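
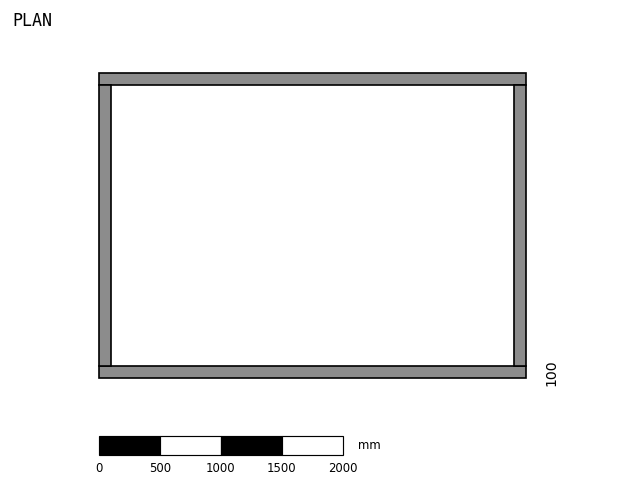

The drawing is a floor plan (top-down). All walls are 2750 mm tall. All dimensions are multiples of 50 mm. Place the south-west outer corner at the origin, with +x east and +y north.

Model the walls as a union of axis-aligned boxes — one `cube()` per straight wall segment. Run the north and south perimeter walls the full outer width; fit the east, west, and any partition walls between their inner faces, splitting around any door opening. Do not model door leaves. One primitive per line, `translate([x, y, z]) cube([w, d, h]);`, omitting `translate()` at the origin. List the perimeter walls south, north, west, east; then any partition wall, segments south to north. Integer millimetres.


cube([3500, 100, 2750]);
translate([0, 2400, 0]) cube([3500, 100, 2750]);
translate([0, 100, 0]) cube([100, 2300, 2750]);
translate([3400, 100, 0]) cube([100, 2300, 2750]);


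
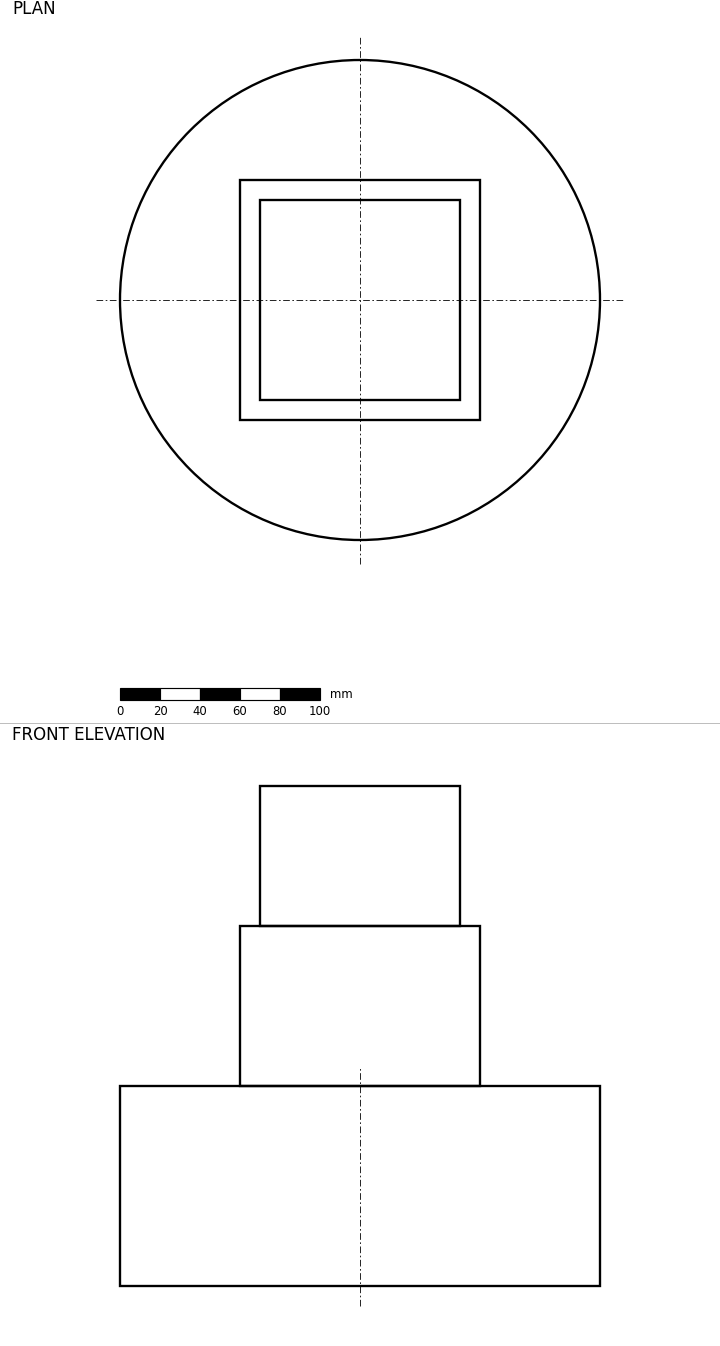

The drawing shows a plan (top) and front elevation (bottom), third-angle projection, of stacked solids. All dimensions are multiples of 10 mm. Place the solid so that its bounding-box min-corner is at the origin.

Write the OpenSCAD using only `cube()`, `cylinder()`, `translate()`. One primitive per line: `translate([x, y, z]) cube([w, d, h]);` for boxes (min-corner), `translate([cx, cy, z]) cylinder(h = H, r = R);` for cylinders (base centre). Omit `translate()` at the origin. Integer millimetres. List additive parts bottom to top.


translate([120, 120, 0]) cylinder(h = 100, r = 120);
translate([60, 60, 100]) cube([120, 120, 80]);
translate([70, 70, 180]) cube([100, 100, 70]);


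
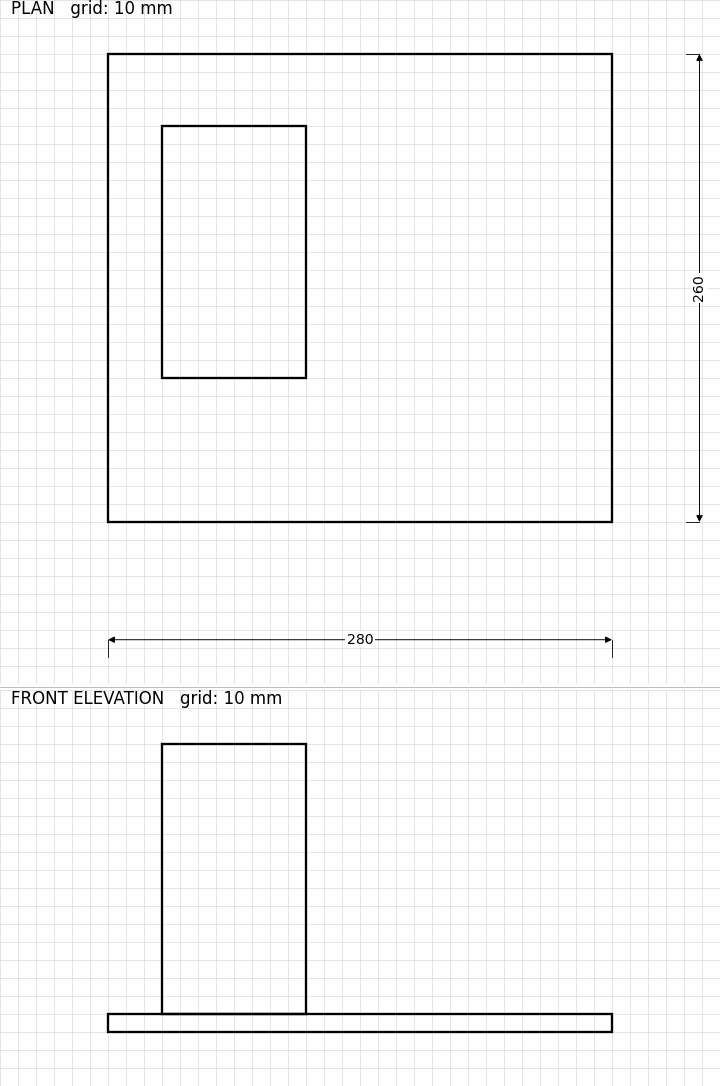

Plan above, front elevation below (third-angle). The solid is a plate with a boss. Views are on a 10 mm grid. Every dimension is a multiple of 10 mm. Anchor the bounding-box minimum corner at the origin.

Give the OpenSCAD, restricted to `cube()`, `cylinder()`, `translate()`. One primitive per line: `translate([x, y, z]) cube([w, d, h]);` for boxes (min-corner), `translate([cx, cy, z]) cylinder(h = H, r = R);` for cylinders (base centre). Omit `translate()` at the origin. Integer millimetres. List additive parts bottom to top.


cube([280, 260, 10]);
translate([30, 80, 10]) cube([80, 140, 150]);


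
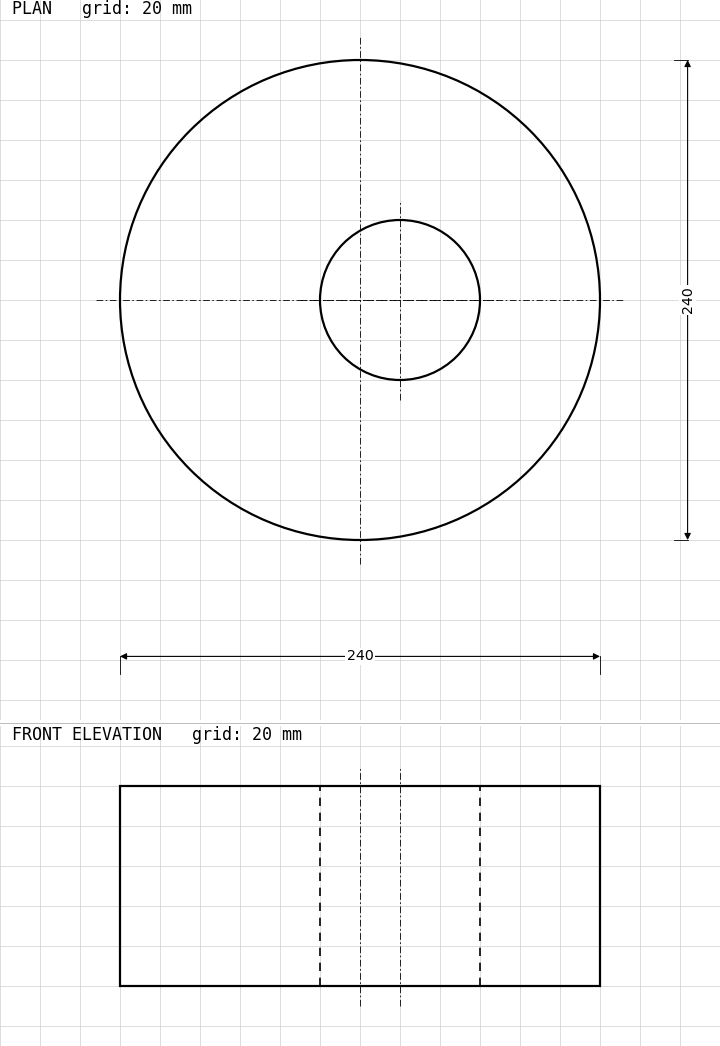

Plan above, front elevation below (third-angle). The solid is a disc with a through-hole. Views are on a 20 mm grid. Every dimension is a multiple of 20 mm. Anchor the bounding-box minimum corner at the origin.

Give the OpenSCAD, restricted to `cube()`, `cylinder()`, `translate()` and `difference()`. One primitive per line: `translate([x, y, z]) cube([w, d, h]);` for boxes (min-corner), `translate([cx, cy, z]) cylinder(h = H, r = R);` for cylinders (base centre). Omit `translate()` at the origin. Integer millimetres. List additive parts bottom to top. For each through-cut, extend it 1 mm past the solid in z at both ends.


difference() {
  translate([120, 120, 0]) cylinder(h = 100, r = 120);
  translate([140, 120, -1]) cylinder(h = 102, r = 40);
}


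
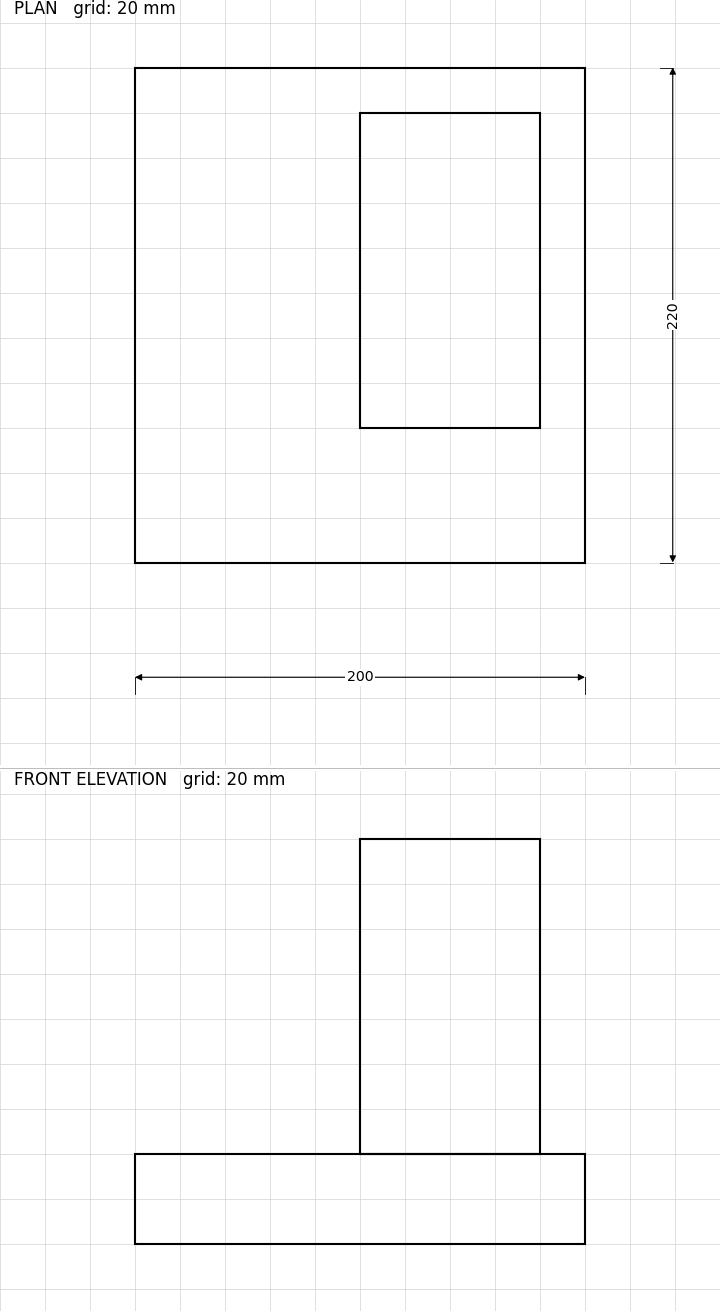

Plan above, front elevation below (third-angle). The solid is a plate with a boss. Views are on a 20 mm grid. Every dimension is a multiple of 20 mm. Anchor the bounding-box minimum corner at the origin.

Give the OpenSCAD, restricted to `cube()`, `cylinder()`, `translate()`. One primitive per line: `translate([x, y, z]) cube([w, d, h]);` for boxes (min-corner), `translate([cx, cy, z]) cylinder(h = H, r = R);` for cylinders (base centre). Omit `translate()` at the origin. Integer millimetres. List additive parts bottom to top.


cube([200, 220, 40]);
translate([100, 60, 40]) cube([80, 140, 140]);


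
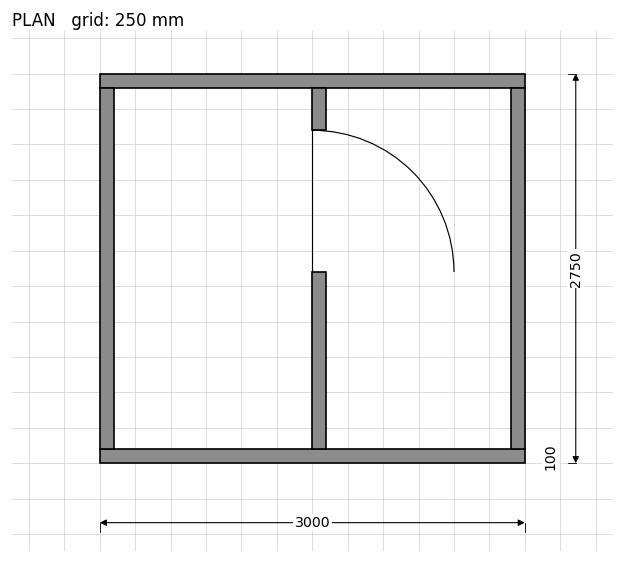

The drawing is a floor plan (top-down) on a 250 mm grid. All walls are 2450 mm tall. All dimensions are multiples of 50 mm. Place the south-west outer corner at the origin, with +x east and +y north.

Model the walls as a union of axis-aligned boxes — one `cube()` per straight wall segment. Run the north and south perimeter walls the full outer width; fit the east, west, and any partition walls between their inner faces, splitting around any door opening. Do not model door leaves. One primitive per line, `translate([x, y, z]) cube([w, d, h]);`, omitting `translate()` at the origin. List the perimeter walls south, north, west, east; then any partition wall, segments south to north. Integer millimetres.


cube([3000, 100, 2450]);
translate([0, 2650, 0]) cube([3000, 100, 2450]);
translate([0, 100, 0]) cube([100, 2550, 2450]);
translate([2900, 100, 0]) cube([100, 2550, 2450]);
translate([1500, 100, 0]) cube([100, 1250, 2450]);
translate([1500, 2350, 0]) cube([100, 300, 2450]);


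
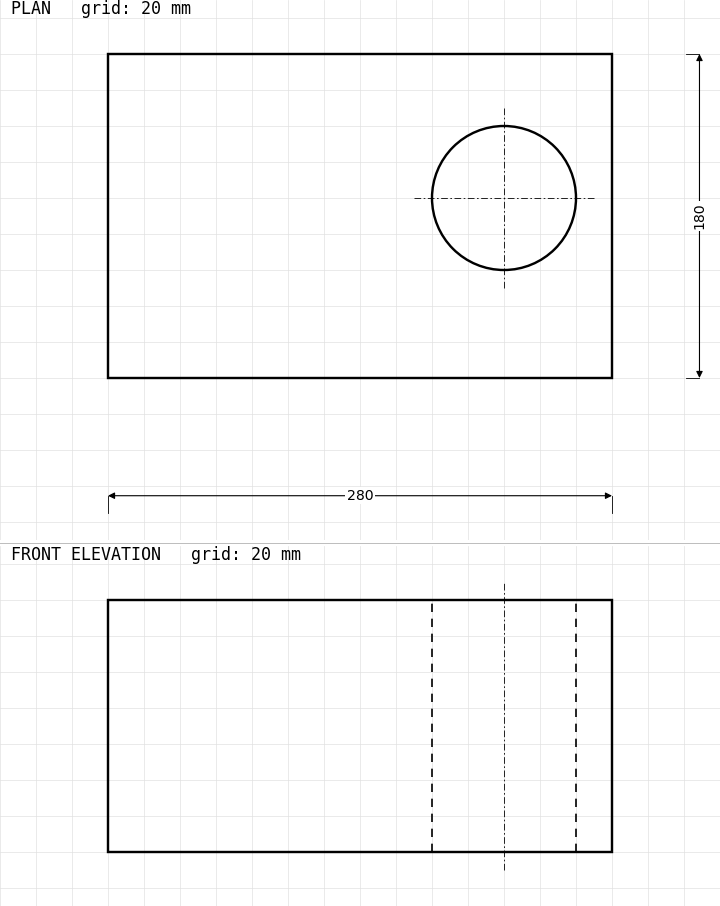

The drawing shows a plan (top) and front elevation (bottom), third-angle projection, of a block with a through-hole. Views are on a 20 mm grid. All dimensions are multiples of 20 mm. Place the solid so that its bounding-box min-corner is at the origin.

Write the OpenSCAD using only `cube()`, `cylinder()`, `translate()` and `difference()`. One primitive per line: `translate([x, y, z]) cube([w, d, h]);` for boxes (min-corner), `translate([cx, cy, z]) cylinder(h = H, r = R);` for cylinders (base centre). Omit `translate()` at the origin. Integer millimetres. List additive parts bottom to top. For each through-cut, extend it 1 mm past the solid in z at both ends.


difference() {
  cube([280, 180, 140]);
  translate([220, 100, -1]) cylinder(h = 142, r = 40);
}


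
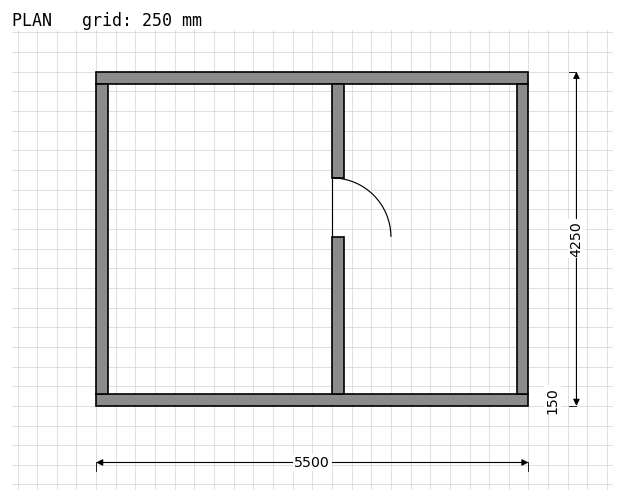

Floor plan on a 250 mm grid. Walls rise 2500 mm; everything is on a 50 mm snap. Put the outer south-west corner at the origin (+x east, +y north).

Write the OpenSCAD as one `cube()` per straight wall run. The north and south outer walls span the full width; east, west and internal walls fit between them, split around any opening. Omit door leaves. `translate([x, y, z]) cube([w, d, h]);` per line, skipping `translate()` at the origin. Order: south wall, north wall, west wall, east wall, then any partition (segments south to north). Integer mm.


cube([5500, 150, 2500]);
translate([0, 4100, 0]) cube([5500, 150, 2500]);
translate([0, 150, 0]) cube([150, 3950, 2500]);
translate([5350, 150, 0]) cube([150, 3950, 2500]);
translate([3000, 150, 0]) cube([150, 2000, 2500]);
translate([3000, 2900, 0]) cube([150, 1200, 2500]);


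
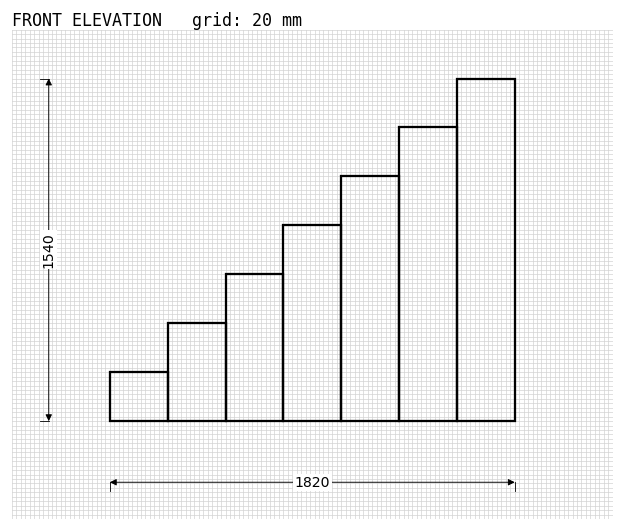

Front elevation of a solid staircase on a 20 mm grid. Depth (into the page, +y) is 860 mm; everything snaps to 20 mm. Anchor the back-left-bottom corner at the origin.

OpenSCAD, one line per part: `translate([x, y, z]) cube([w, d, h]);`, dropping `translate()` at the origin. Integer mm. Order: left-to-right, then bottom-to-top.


cube([260, 860, 220]);
translate([260, 0, 0]) cube([260, 860, 440]);
translate([520, 0, 0]) cube([260, 860, 660]);
translate([780, 0, 0]) cube([260, 860, 880]);
translate([1040, 0, 0]) cube([260, 860, 1100]);
translate([1300, 0, 0]) cube([260, 860, 1320]);
translate([1560, 0, 0]) cube([260, 860, 1540]);


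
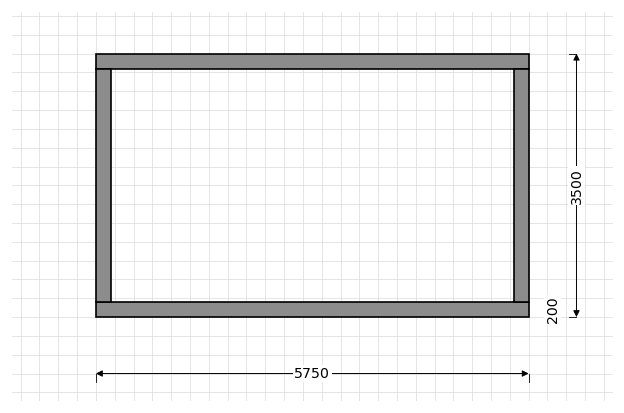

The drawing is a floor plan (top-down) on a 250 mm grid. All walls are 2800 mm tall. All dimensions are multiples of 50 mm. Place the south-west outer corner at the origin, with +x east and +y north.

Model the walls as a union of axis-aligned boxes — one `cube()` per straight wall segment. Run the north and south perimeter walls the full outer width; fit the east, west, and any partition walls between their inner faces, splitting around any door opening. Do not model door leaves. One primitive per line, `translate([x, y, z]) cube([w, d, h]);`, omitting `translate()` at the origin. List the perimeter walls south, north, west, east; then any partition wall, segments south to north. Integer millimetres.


cube([5750, 200, 2800]);
translate([0, 3300, 0]) cube([5750, 200, 2800]);
translate([0, 200, 0]) cube([200, 3100, 2800]);
translate([5550, 200, 0]) cube([200, 3100, 2800]);


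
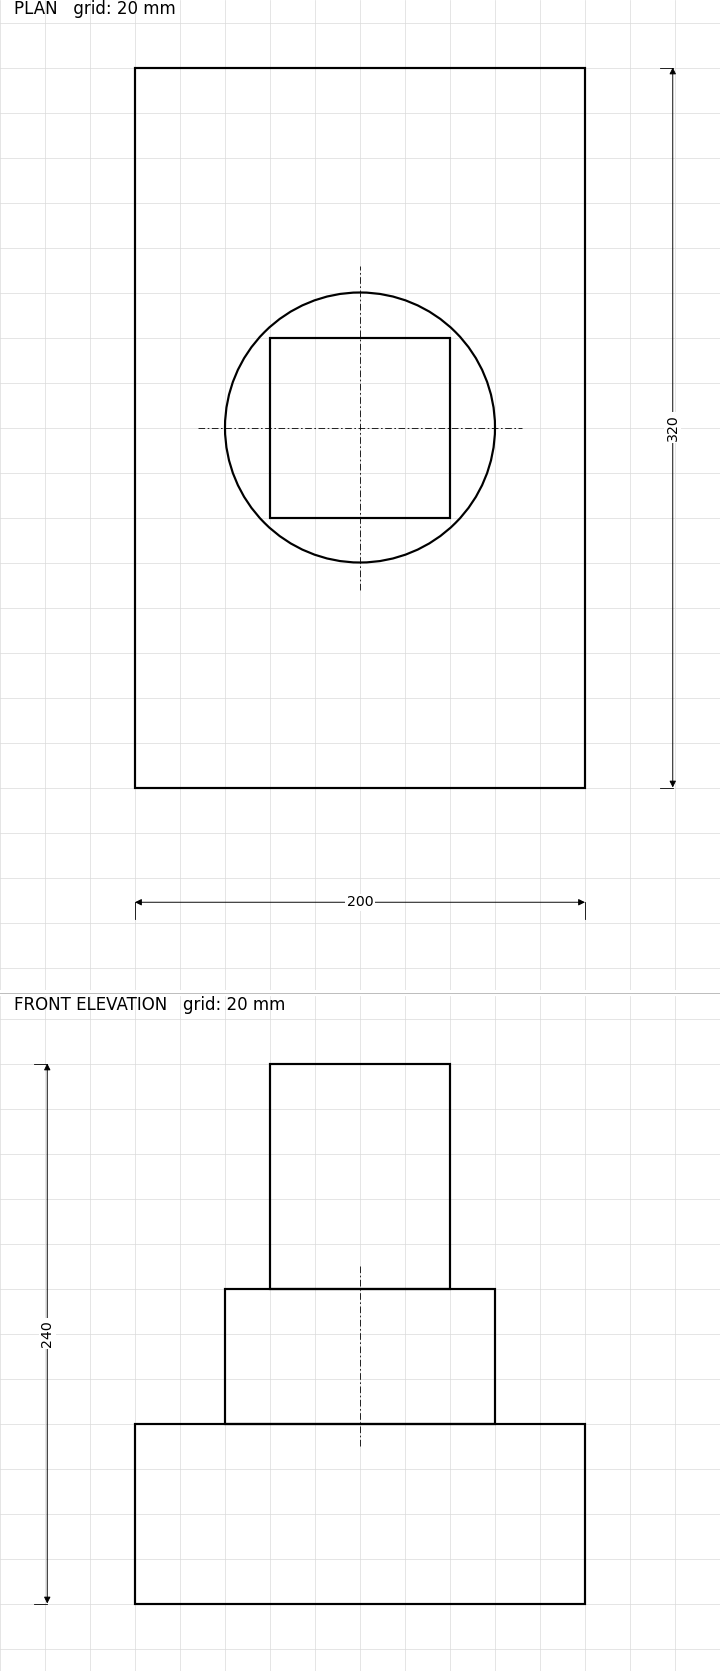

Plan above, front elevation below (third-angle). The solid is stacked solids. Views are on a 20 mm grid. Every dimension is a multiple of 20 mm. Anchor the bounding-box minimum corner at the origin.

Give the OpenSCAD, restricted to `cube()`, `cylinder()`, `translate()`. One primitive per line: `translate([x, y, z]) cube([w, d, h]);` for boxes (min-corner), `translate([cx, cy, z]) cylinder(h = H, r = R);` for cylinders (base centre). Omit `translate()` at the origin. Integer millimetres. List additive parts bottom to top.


cube([200, 320, 80]);
translate([100, 160, 80]) cylinder(h = 60, r = 60);
translate([60, 120, 140]) cube([80, 80, 100]);


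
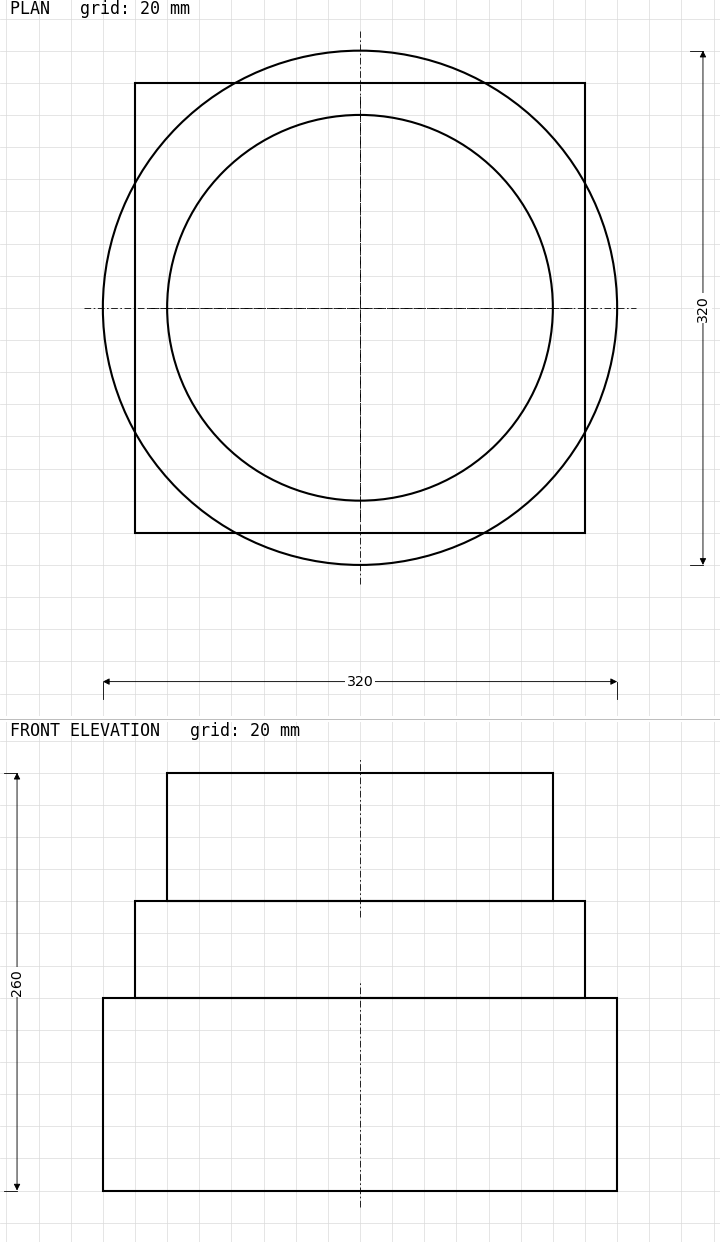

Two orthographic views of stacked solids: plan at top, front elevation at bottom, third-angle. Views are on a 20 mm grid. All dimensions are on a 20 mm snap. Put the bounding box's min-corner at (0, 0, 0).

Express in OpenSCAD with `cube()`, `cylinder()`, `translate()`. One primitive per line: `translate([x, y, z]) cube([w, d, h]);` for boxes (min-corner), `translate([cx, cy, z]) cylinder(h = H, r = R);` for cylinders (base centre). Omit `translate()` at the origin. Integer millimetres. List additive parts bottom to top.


translate([160, 160, 0]) cylinder(h = 120, r = 160);
translate([20, 20, 120]) cube([280, 280, 60]);
translate([160, 160, 180]) cylinder(h = 80, r = 120);


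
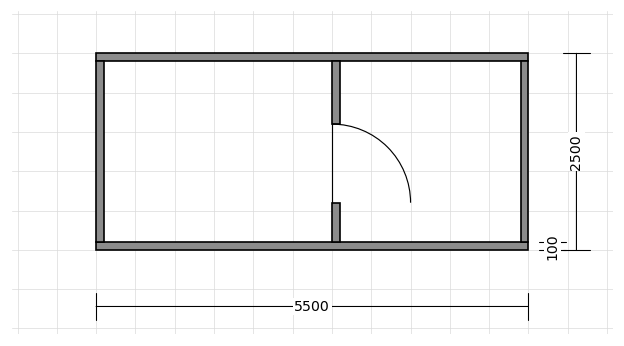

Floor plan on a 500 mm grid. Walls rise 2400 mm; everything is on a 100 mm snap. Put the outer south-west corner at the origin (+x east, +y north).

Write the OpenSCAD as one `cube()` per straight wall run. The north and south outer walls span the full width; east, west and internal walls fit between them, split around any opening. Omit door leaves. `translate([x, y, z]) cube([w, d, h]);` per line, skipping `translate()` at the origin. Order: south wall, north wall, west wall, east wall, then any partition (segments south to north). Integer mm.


cube([5500, 100, 2400]);
translate([0, 2400, 0]) cube([5500, 100, 2400]);
translate([0, 100, 0]) cube([100, 2300, 2400]);
translate([5400, 100, 0]) cube([100, 2300, 2400]);
translate([3000, 100, 0]) cube([100, 500, 2400]);
translate([3000, 1600, 0]) cube([100, 800, 2400]);


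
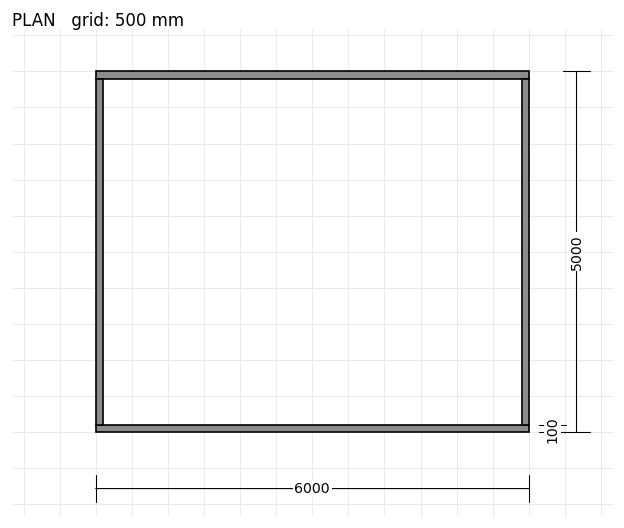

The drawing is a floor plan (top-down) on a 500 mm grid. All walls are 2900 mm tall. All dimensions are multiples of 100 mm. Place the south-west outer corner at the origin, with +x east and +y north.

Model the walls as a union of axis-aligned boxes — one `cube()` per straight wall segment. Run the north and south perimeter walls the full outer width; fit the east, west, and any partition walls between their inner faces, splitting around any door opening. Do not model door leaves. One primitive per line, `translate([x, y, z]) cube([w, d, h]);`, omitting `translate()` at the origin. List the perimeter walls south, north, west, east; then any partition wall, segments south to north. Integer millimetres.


cube([6000, 100, 2900]);
translate([0, 4900, 0]) cube([6000, 100, 2900]);
translate([0, 100, 0]) cube([100, 4800, 2900]);
translate([5900, 100, 0]) cube([100, 4800, 2900]);


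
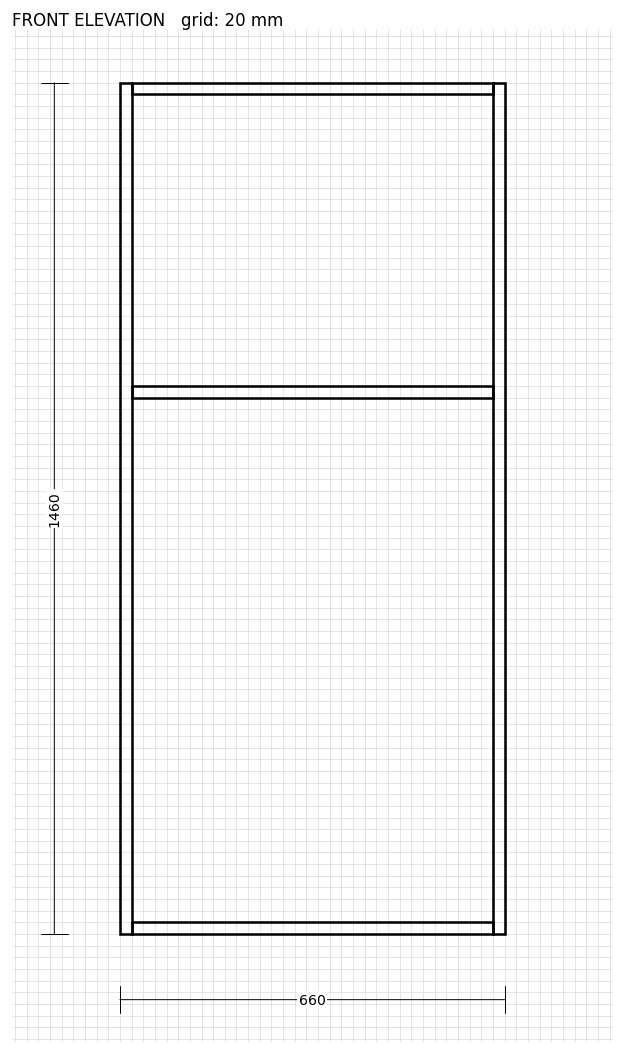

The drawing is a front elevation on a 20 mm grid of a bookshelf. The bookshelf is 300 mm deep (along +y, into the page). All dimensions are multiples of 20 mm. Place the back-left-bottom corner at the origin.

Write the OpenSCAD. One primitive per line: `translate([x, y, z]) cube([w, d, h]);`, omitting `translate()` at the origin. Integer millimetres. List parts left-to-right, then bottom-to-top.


cube([20, 300, 1460]);
translate([20, 0, 0]) cube([620, 300, 20]);
translate([20, 0, 920]) cube([620, 300, 20]);
translate([20, 0, 1440]) cube([620, 300, 20]);
translate([640, 0, 0]) cube([20, 300, 1460]);


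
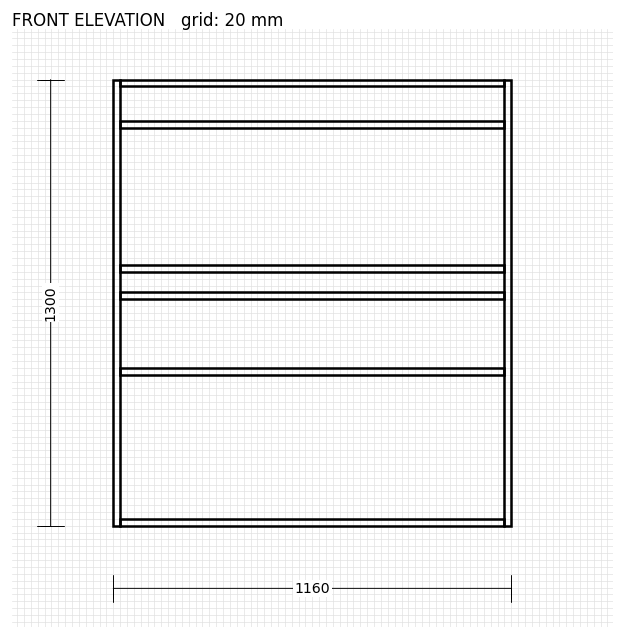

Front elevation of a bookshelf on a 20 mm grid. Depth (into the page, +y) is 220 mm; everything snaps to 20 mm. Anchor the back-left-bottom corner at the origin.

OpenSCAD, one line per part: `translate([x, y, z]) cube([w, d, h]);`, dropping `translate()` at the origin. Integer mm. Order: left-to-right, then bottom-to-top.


cube([20, 220, 1300]);
translate([20, 0, 0]) cube([1120, 220, 20]);
translate([20, 0, 440]) cube([1120, 220, 20]);
translate([20, 0, 660]) cube([1120, 220, 20]);
translate([20, 0, 740]) cube([1120, 220, 20]);
translate([20, 0, 1160]) cube([1120, 220, 20]);
translate([20, 0, 1280]) cube([1120, 220, 20]);
translate([1140, 0, 0]) cube([20, 220, 1300]);


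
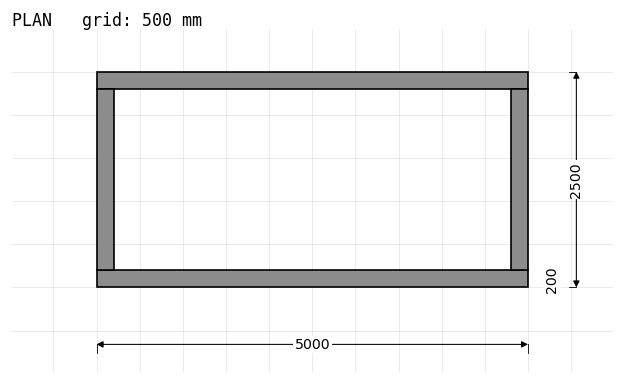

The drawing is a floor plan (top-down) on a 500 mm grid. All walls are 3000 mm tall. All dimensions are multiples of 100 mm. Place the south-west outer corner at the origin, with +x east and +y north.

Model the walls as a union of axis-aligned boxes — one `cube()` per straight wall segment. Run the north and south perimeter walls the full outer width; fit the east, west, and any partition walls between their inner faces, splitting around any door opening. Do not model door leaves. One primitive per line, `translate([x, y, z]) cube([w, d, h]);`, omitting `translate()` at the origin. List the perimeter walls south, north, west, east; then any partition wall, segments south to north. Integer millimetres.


cube([5000, 200, 3000]);
translate([0, 2300, 0]) cube([5000, 200, 3000]);
translate([0, 200, 0]) cube([200, 2100, 3000]);
translate([4800, 200, 0]) cube([200, 2100, 3000]);


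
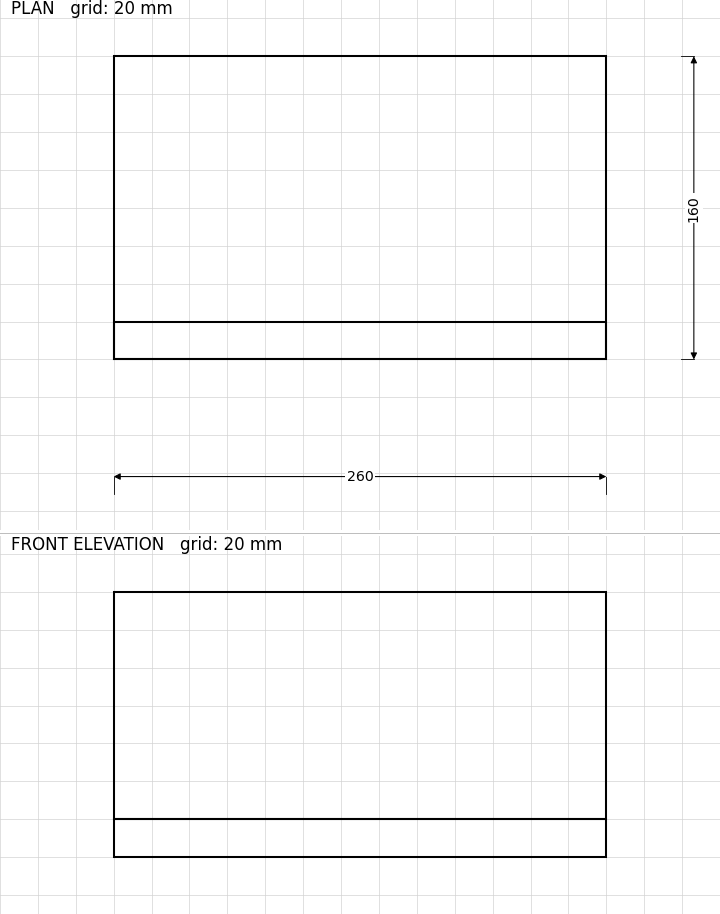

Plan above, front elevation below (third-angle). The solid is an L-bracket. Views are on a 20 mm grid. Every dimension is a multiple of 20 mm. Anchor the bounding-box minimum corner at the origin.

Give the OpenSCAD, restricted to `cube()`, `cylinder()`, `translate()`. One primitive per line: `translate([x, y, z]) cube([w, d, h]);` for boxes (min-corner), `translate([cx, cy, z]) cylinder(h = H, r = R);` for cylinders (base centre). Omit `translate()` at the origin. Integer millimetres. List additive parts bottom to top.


cube([260, 160, 20]);
translate([0, 0, 20]) cube([260, 20, 120]);


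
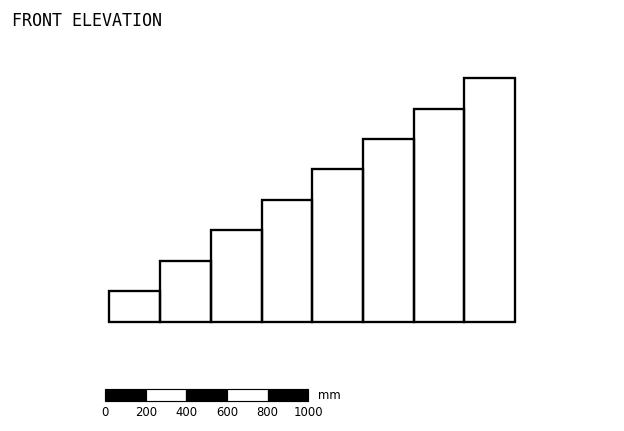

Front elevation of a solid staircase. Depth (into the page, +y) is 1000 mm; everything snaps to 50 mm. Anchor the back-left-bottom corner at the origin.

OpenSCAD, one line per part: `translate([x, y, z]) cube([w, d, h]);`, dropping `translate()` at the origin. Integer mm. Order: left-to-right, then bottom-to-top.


cube([250, 1000, 150]);
translate([250, 0, 0]) cube([250, 1000, 300]);
translate([500, 0, 0]) cube([250, 1000, 450]);
translate([750, 0, 0]) cube([250, 1000, 600]);
translate([1000, 0, 0]) cube([250, 1000, 750]);
translate([1250, 0, 0]) cube([250, 1000, 900]);
translate([1500, 0, 0]) cube([250, 1000, 1050]);
translate([1750, 0, 0]) cube([250, 1000, 1200]);


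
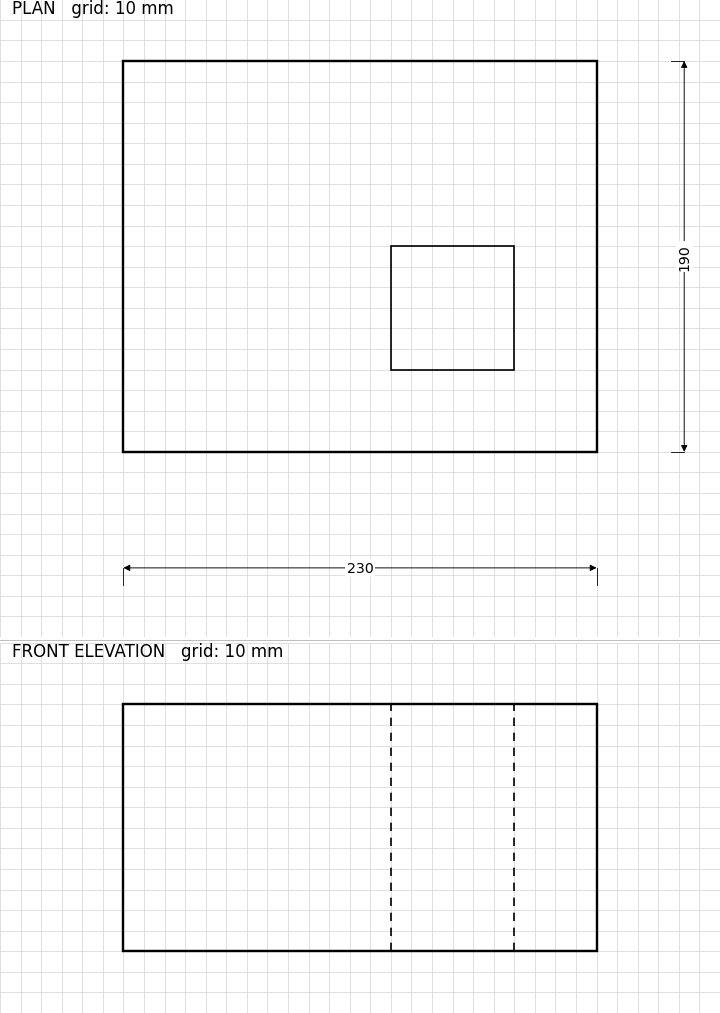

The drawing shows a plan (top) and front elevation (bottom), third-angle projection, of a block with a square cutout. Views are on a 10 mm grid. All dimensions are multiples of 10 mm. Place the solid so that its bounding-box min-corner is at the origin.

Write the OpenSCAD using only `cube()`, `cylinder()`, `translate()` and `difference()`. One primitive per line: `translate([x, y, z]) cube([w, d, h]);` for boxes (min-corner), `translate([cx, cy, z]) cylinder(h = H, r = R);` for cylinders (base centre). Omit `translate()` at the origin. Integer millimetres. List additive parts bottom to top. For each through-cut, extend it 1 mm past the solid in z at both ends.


difference() {
  cube([230, 190, 120]);
  translate([130, 40, -1]) cube([60, 60, 122]);
}


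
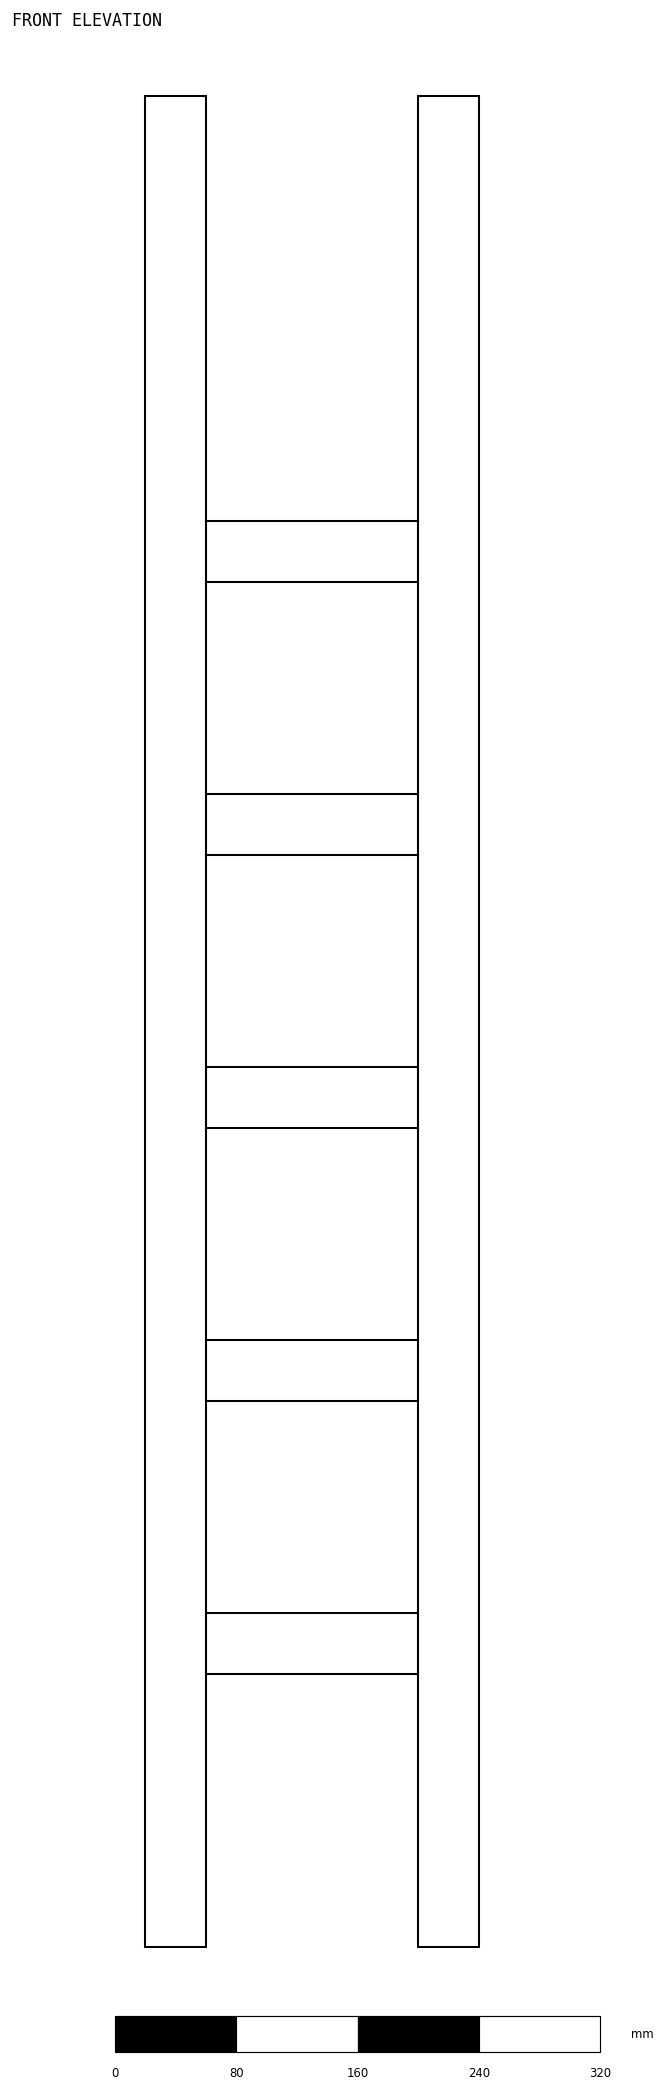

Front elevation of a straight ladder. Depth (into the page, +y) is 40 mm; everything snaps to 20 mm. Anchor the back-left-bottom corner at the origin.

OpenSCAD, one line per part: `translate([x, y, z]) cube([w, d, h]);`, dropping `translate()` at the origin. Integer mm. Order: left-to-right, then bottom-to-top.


cube([40, 40, 1220]);
translate([40, 0, 180]) cube([140, 40, 40]);
translate([40, 0, 360]) cube([140, 40, 40]);
translate([40, 0, 540]) cube([140, 40, 40]);
translate([40, 0, 720]) cube([140, 40, 40]);
translate([40, 0, 900]) cube([140, 40, 40]);
translate([180, 0, 0]) cube([40, 40, 1220]);


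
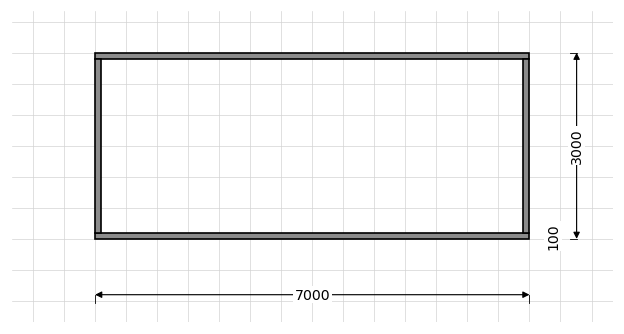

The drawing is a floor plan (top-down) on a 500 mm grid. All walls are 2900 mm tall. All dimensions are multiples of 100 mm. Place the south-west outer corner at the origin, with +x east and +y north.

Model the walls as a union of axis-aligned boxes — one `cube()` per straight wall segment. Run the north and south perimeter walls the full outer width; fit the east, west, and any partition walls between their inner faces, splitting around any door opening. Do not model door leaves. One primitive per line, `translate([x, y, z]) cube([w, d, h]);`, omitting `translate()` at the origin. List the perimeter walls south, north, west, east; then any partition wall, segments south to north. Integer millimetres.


cube([7000, 100, 2900]);
translate([0, 2900, 0]) cube([7000, 100, 2900]);
translate([0, 100, 0]) cube([100, 2800, 2900]);
translate([6900, 100, 0]) cube([100, 2800, 2900]);


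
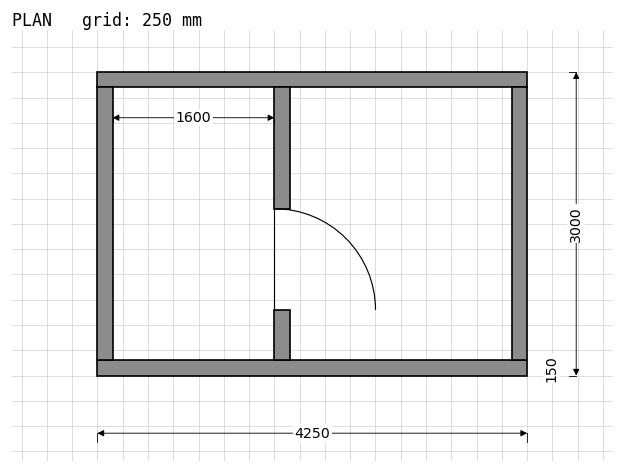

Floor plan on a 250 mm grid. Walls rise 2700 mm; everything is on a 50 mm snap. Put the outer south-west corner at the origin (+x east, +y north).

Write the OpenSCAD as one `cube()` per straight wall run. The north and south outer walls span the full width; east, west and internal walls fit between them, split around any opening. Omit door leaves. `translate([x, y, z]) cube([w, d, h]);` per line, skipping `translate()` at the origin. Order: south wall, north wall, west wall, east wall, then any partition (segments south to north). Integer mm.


cube([4250, 150, 2700]);
translate([0, 2850, 0]) cube([4250, 150, 2700]);
translate([0, 150, 0]) cube([150, 2700, 2700]);
translate([4100, 150, 0]) cube([150, 2700, 2700]);
translate([1750, 150, 0]) cube([150, 500, 2700]);
translate([1750, 1650, 0]) cube([150, 1200, 2700]);


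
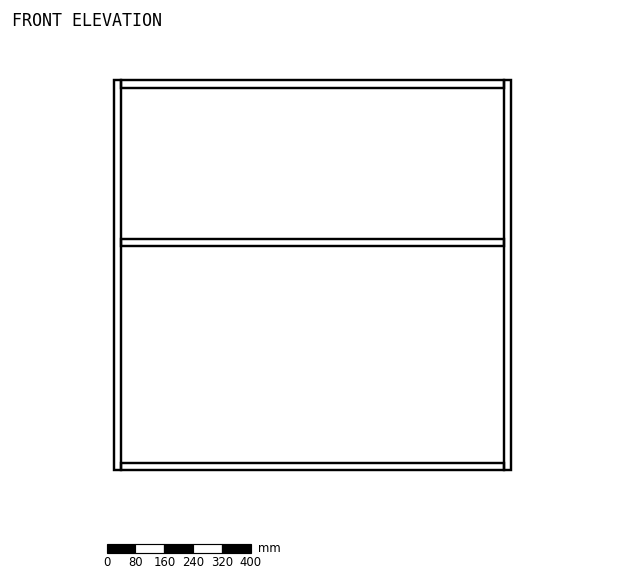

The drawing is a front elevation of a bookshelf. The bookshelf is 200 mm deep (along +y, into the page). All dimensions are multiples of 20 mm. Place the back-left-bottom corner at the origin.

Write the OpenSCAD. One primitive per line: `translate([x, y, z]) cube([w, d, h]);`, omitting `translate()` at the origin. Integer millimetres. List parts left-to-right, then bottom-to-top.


cube([20, 200, 1080]);
translate([20, 0, 0]) cube([1060, 200, 20]);
translate([20, 0, 620]) cube([1060, 200, 20]);
translate([20, 0, 1060]) cube([1060, 200, 20]);
translate([1080, 0, 0]) cube([20, 200, 1080]);


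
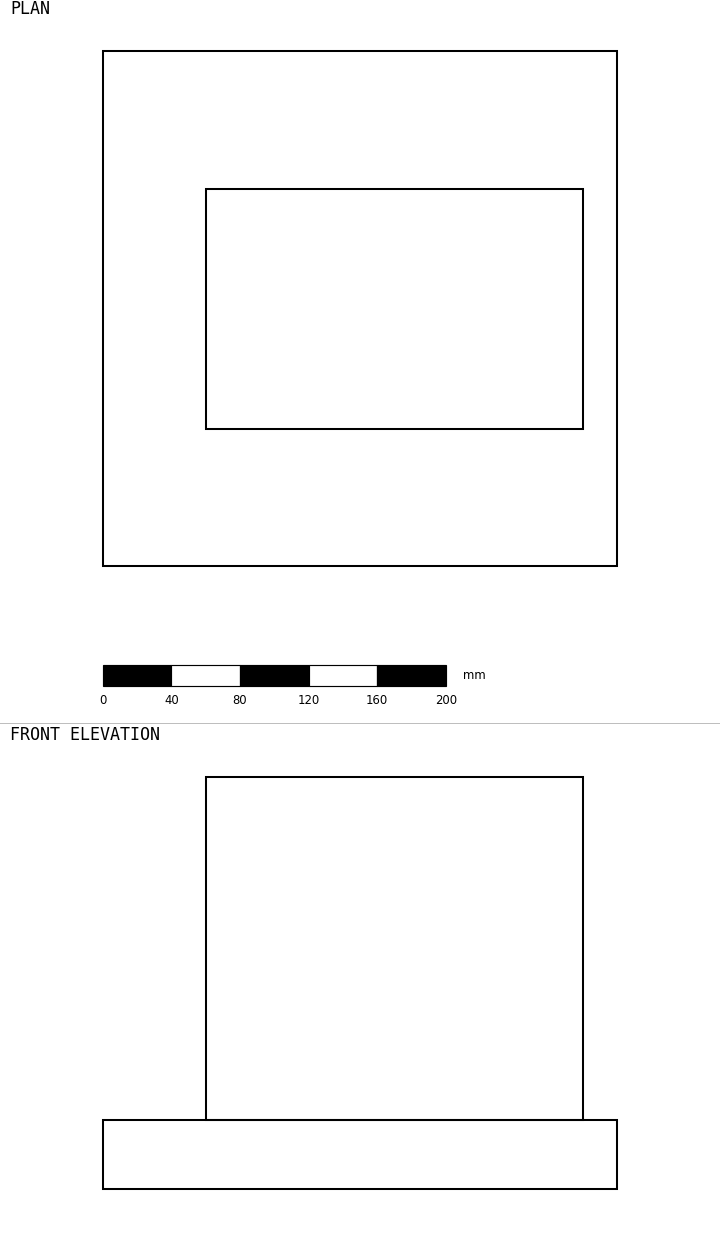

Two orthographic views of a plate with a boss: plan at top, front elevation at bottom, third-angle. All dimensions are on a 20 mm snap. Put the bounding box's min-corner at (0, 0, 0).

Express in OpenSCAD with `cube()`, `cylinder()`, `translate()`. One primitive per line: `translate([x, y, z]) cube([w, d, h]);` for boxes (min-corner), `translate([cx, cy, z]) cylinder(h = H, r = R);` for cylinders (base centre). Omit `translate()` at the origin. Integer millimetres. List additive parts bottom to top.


cube([300, 300, 40]);
translate([60, 80, 40]) cube([220, 140, 200]);


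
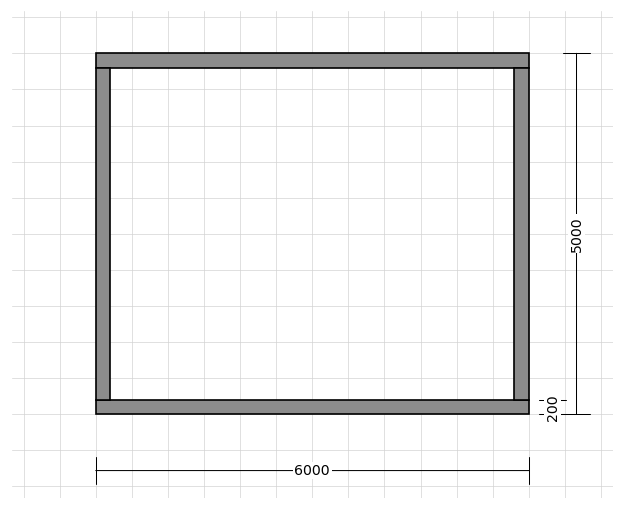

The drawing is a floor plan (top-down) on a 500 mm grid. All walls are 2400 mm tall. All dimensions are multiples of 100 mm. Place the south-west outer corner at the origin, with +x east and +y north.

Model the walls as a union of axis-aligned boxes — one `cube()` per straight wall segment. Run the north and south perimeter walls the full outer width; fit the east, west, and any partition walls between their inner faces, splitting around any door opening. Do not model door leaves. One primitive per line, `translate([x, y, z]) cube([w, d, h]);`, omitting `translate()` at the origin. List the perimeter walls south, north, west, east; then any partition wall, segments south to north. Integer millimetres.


cube([6000, 200, 2400]);
translate([0, 4800, 0]) cube([6000, 200, 2400]);
translate([0, 200, 0]) cube([200, 4600, 2400]);
translate([5800, 200, 0]) cube([200, 4600, 2400]);


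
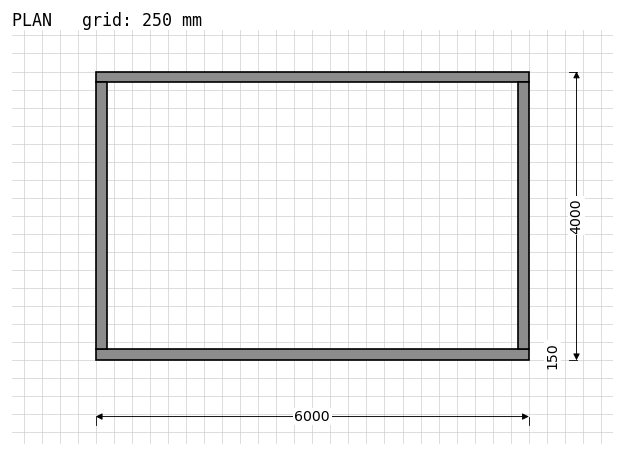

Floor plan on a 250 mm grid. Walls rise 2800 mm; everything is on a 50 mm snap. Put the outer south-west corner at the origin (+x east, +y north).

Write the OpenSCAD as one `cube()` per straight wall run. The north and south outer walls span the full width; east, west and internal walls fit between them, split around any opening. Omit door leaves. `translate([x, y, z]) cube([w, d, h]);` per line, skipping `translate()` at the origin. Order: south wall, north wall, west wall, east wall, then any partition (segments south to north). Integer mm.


cube([6000, 150, 2800]);
translate([0, 3850, 0]) cube([6000, 150, 2800]);
translate([0, 150, 0]) cube([150, 3700, 2800]);
translate([5850, 150, 0]) cube([150, 3700, 2800]);


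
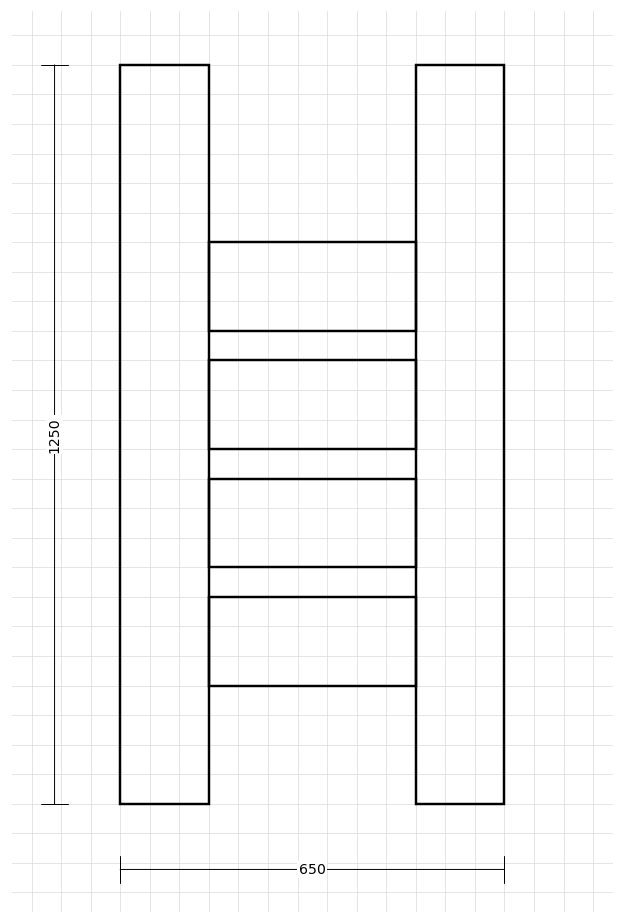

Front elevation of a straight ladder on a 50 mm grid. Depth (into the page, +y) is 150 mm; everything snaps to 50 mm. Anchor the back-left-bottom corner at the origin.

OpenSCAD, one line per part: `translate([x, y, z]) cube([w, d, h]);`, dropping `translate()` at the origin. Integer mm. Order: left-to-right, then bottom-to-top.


cube([150, 150, 1250]);
translate([150, 0, 200]) cube([350, 150, 150]);
translate([150, 0, 400]) cube([350, 150, 150]);
translate([150, 0, 600]) cube([350, 150, 150]);
translate([150, 0, 800]) cube([350, 150, 150]);
translate([500, 0, 0]) cube([150, 150, 1250]);


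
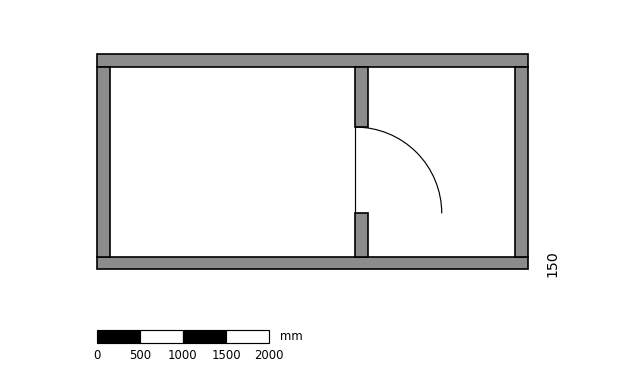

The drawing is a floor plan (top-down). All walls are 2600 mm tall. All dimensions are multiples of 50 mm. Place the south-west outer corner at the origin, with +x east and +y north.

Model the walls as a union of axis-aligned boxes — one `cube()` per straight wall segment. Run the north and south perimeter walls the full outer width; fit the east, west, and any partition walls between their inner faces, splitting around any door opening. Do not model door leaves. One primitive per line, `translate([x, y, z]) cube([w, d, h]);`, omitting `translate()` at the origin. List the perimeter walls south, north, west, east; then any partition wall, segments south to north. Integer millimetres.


cube([5000, 150, 2600]);
translate([0, 2350, 0]) cube([5000, 150, 2600]);
translate([0, 150, 0]) cube([150, 2200, 2600]);
translate([4850, 150, 0]) cube([150, 2200, 2600]);
translate([3000, 150, 0]) cube([150, 500, 2600]);
translate([3000, 1650, 0]) cube([150, 700, 2600]);


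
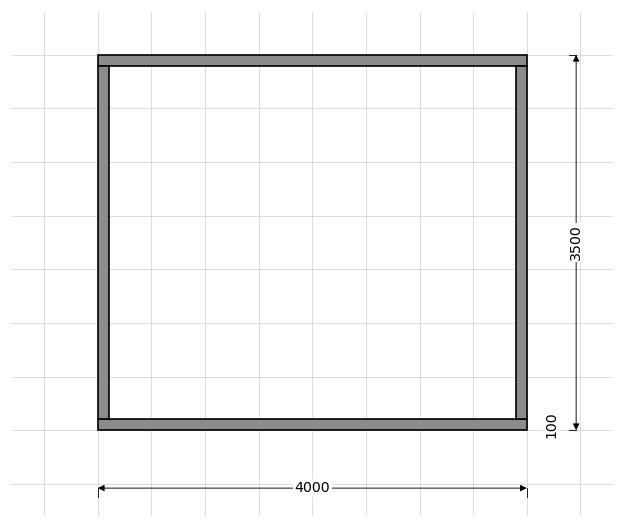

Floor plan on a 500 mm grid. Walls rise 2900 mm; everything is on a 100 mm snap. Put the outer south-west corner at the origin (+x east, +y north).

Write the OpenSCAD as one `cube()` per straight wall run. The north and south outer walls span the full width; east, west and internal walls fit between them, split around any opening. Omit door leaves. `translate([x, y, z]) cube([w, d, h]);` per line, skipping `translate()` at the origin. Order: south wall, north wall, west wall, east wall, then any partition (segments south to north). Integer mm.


cube([4000, 100, 2900]);
translate([0, 3400, 0]) cube([4000, 100, 2900]);
translate([0, 100, 0]) cube([100, 3300, 2900]);
translate([3900, 100, 0]) cube([100, 3300, 2900]);


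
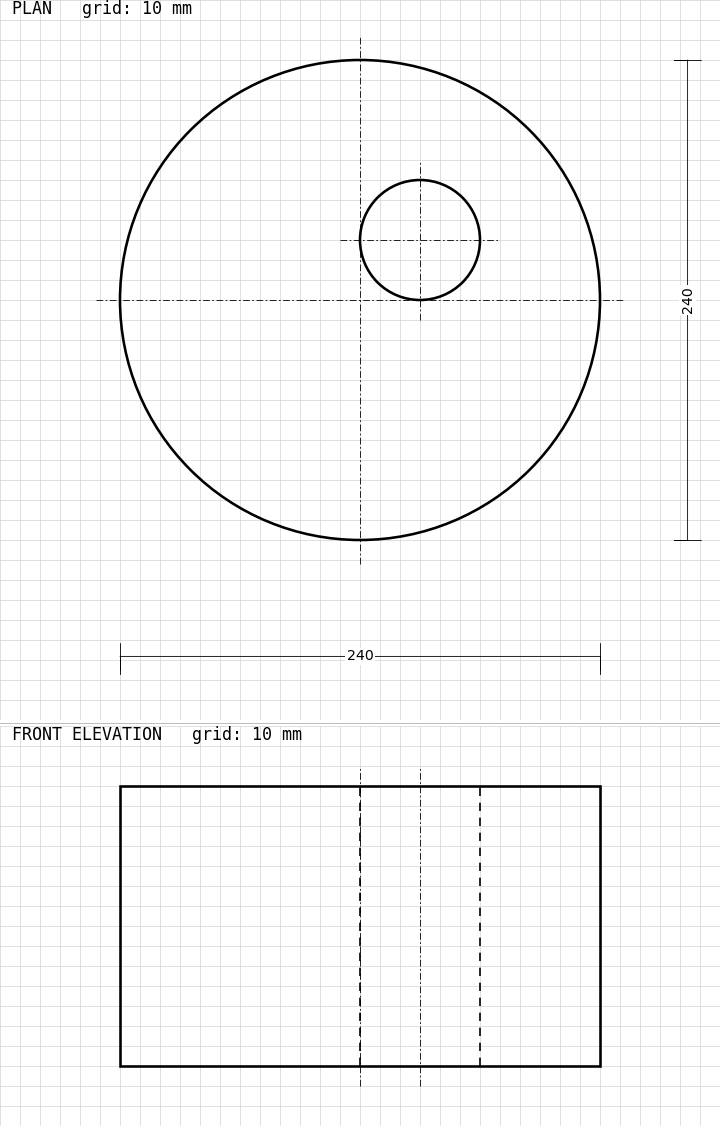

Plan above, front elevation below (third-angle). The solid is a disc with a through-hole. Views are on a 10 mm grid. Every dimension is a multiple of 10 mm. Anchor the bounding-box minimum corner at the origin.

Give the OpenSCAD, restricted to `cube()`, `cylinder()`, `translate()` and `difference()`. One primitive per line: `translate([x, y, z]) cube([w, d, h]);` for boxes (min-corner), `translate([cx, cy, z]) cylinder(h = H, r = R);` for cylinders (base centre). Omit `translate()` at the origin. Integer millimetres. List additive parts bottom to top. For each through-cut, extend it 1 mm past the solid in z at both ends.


difference() {
  translate([120, 120, 0]) cylinder(h = 140, r = 120);
  translate([150, 150, -1]) cylinder(h = 142, r = 30);
}


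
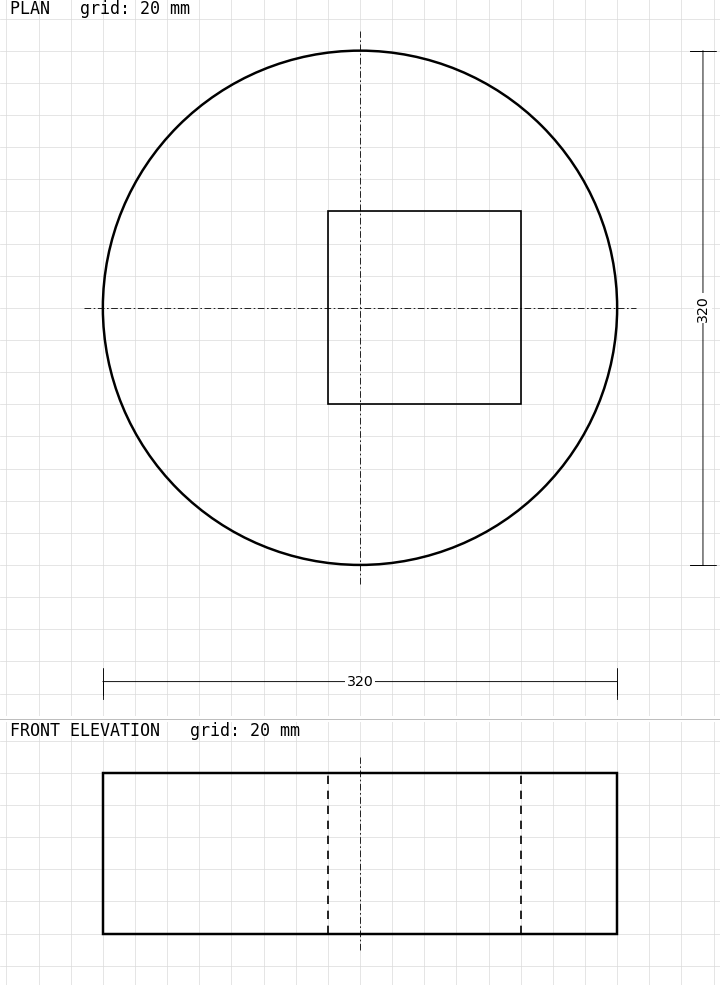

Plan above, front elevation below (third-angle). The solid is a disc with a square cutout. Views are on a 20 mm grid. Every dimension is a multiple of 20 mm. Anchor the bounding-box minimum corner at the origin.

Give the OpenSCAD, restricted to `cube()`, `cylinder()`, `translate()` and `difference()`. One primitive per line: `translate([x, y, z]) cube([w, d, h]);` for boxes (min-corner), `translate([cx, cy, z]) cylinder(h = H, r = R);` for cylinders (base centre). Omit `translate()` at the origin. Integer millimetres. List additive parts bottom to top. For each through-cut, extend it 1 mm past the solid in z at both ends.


difference() {
  translate([160, 160, 0]) cylinder(h = 100, r = 160);
  translate([140, 100, -1]) cube([120, 120, 102]);
}


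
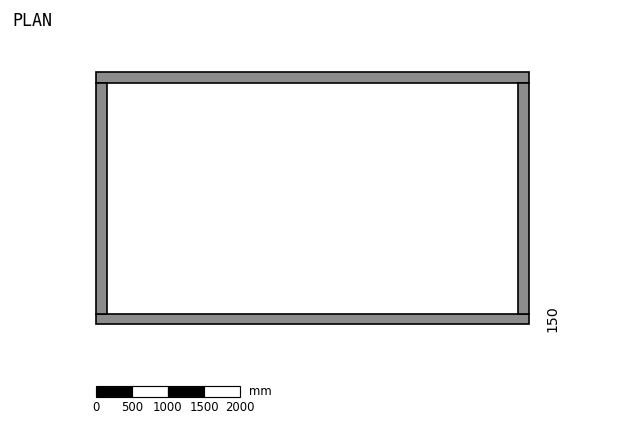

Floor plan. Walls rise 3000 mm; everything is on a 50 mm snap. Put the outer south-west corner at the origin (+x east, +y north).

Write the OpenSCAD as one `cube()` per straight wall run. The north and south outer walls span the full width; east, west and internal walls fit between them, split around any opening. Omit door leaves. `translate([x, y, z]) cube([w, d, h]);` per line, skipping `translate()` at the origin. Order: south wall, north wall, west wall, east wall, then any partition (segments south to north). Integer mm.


cube([6000, 150, 3000]);
translate([0, 3350, 0]) cube([6000, 150, 3000]);
translate([0, 150, 0]) cube([150, 3200, 3000]);
translate([5850, 150, 0]) cube([150, 3200, 3000]);


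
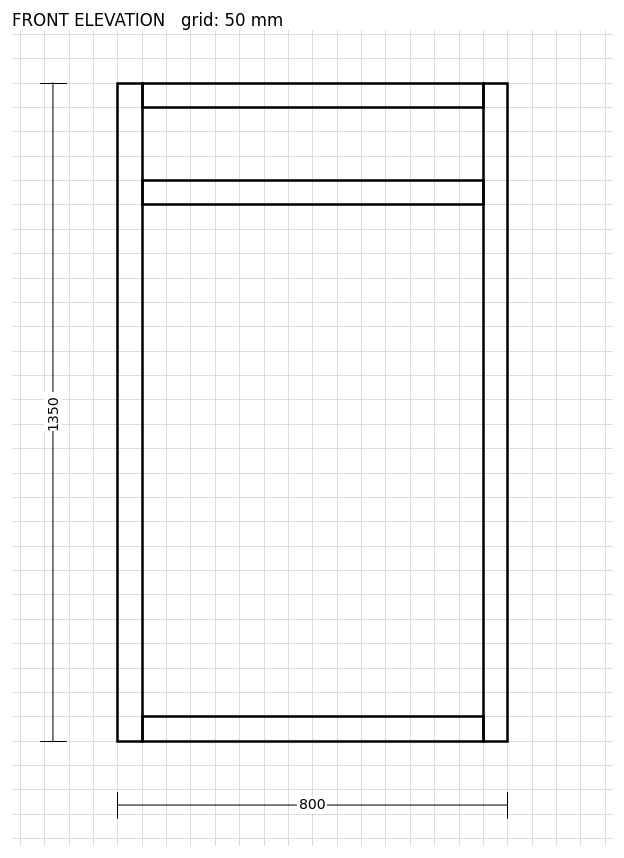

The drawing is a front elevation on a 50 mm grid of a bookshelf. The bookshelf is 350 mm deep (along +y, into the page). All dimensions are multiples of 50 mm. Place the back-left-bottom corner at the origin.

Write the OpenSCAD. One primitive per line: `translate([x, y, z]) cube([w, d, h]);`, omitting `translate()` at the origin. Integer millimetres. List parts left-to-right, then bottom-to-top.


cube([50, 350, 1350]);
translate([50, 0, 0]) cube([700, 350, 50]);
translate([50, 0, 1100]) cube([700, 350, 50]);
translate([50, 0, 1300]) cube([700, 350, 50]);
translate([750, 0, 0]) cube([50, 350, 1350]);


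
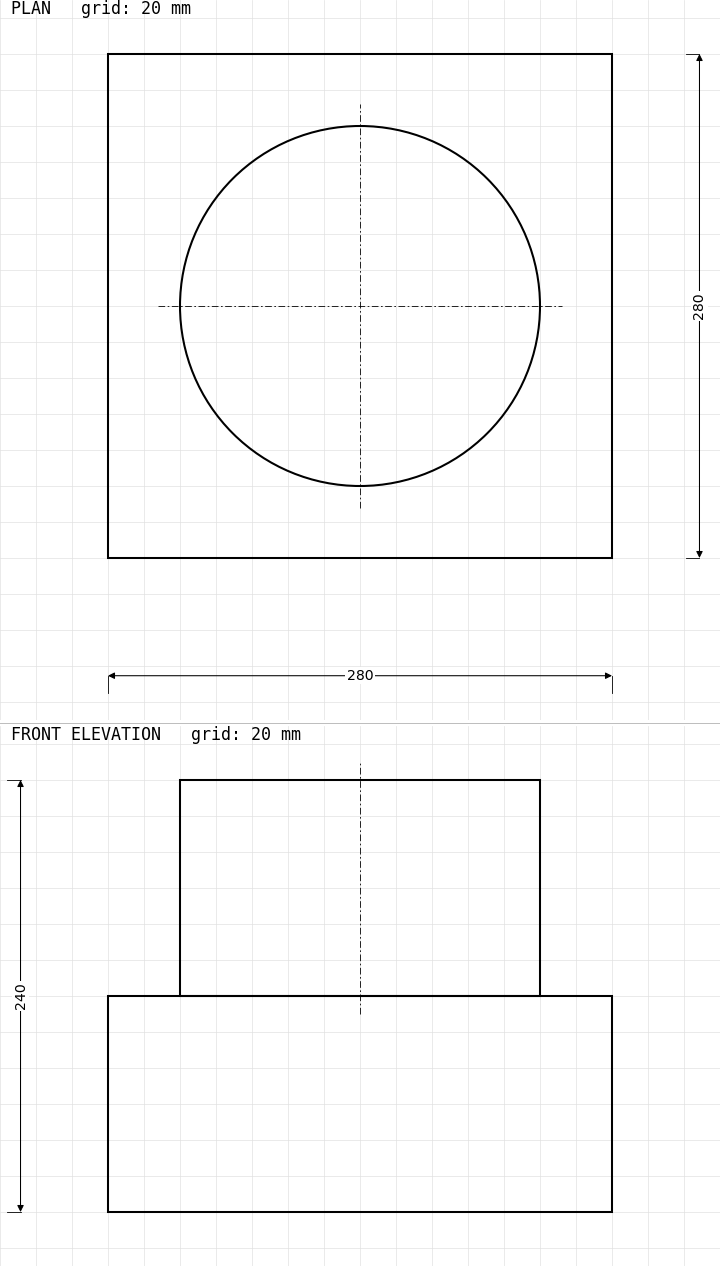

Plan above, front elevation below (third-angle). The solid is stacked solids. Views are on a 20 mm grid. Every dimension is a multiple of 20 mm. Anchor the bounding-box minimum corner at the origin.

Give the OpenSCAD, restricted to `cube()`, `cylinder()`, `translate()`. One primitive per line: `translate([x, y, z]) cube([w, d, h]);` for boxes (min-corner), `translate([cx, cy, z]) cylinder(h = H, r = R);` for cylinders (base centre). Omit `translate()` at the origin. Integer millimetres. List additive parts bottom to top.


cube([280, 280, 120]);
translate([140, 140, 120]) cylinder(h = 120, r = 100);


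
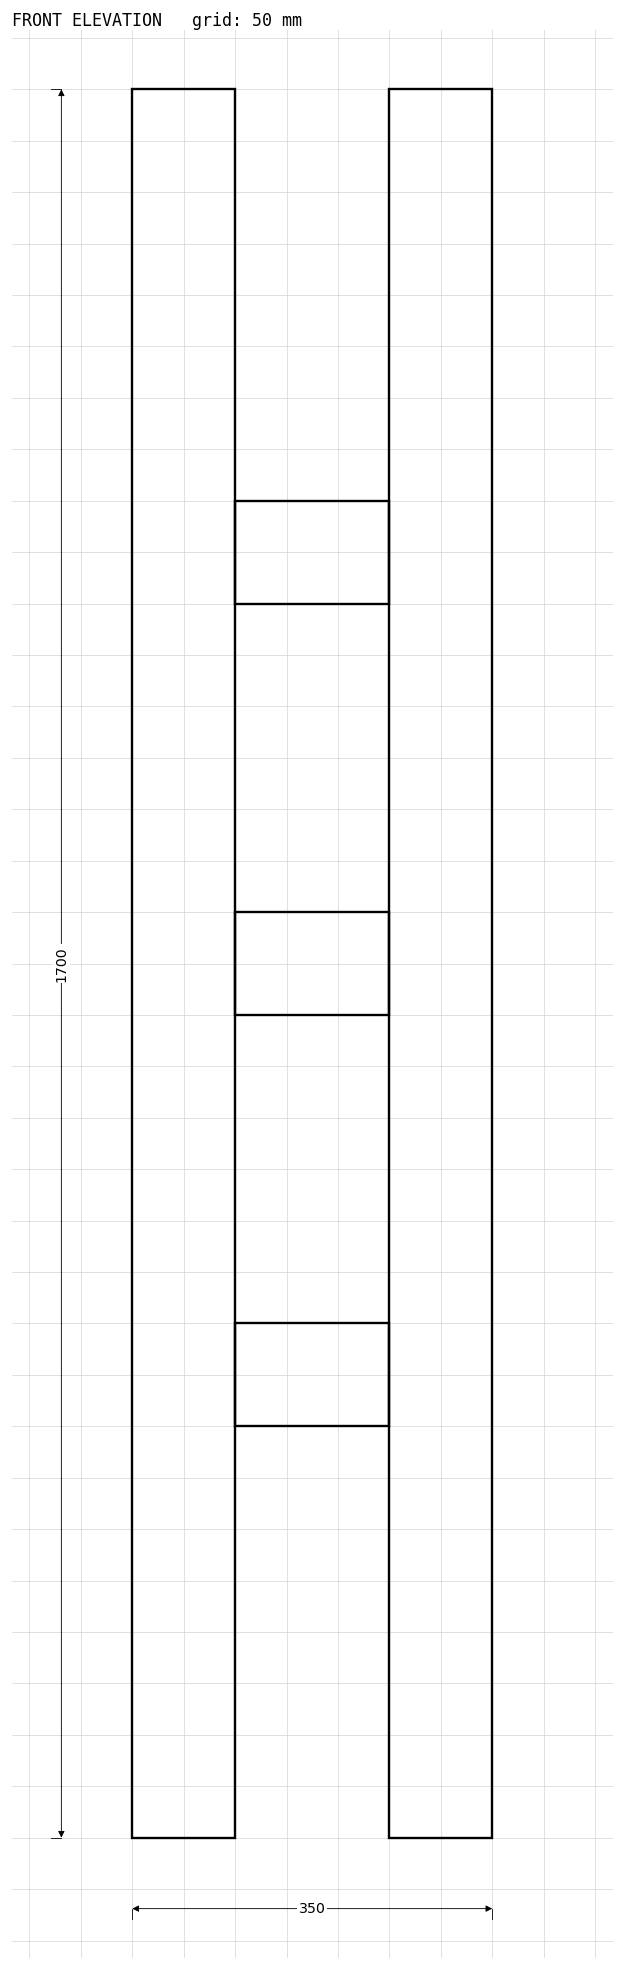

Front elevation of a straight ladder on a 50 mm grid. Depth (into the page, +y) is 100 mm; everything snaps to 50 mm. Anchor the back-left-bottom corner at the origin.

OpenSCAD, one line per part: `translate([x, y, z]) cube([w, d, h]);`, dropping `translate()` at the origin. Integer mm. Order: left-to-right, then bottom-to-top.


cube([100, 100, 1700]);
translate([100, 0, 400]) cube([150, 100, 100]);
translate([100, 0, 800]) cube([150, 100, 100]);
translate([100, 0, 1200]) cube([150, 100, 100]);
translate([250, 0, 0]) cube([100, 100, 1700]);


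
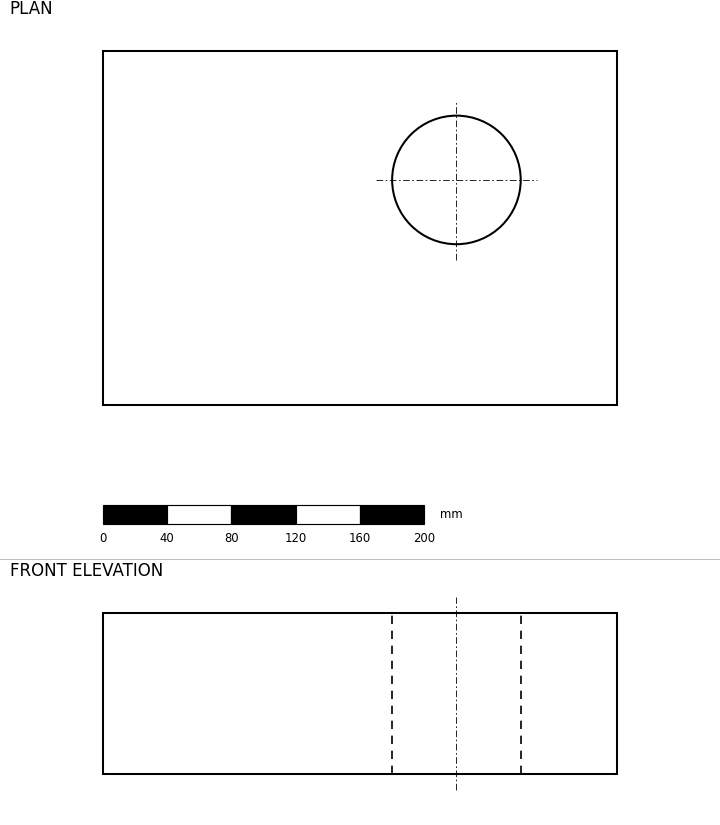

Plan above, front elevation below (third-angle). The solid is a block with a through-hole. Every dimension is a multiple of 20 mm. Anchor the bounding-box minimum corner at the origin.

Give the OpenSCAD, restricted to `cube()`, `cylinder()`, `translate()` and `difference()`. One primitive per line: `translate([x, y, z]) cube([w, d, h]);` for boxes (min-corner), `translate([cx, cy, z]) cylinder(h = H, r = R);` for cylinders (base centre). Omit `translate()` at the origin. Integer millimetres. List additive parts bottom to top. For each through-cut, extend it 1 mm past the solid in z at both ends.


difference() {
  cube([320, 220, 100]);
  translate([220, 140, -1]) cylinder(h = 102, r = 40);
}
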